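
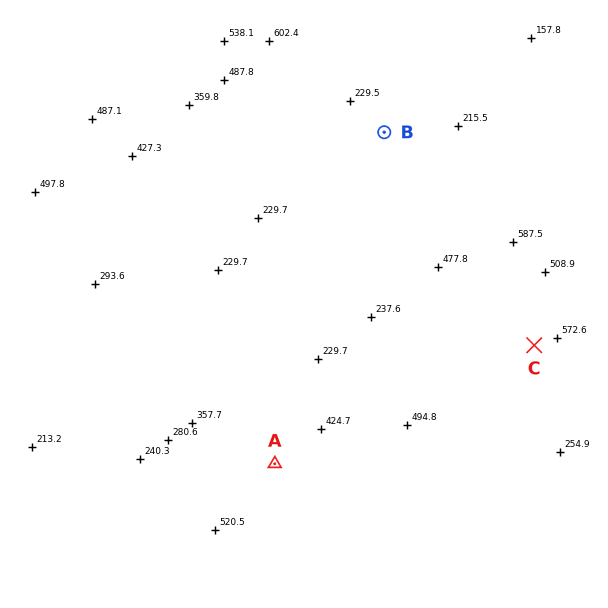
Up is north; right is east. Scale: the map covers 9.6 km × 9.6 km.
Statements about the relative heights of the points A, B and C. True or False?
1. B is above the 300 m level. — False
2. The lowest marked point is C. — False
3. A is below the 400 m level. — True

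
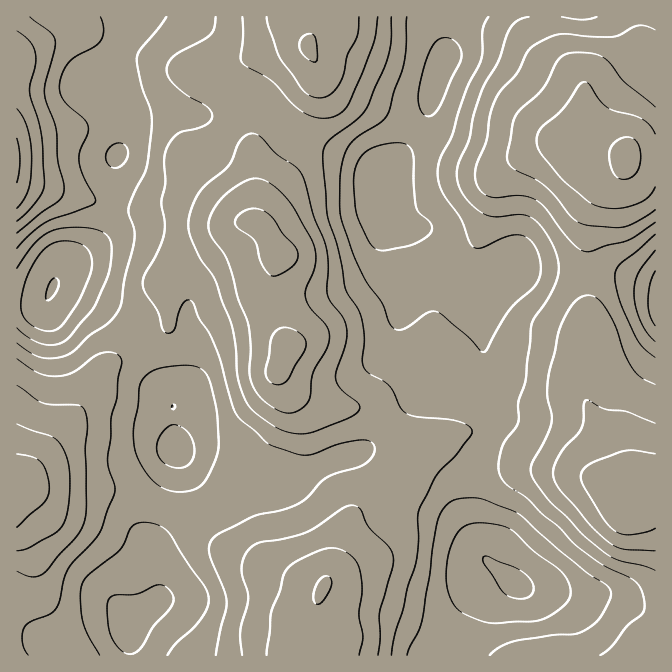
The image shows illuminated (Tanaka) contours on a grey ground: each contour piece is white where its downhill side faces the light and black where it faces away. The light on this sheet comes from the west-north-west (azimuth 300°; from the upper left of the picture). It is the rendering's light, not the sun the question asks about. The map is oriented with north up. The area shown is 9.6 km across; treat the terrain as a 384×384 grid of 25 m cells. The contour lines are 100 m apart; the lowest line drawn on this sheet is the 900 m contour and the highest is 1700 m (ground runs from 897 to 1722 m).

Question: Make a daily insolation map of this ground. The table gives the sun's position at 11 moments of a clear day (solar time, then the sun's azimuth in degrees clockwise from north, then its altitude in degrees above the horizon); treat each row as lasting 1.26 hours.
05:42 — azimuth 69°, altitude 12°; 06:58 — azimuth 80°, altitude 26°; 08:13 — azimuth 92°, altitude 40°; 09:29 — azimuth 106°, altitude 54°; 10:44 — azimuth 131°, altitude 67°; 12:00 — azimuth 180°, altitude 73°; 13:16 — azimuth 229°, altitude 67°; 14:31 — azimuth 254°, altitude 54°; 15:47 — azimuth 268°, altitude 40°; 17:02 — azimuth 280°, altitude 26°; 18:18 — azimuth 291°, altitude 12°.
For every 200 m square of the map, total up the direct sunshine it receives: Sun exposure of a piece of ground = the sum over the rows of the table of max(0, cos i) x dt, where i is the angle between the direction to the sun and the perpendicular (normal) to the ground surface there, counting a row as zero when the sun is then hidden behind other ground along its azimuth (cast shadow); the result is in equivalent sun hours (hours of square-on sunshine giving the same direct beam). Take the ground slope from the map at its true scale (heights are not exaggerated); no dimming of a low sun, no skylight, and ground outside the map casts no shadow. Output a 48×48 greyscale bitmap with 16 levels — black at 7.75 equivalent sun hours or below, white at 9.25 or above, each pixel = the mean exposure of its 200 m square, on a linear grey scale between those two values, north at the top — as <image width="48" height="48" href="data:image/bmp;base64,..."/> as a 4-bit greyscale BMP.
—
<image width="48" height="48" href="data:image/bmp;base64,Qk32BAAAAAAAAHYAAAAoAAAAMAAAADAAAAABAAQAAAAAAIAEAAATCwAAEwsAABAAAAAAAAAAAAAAABEREQAiIiIAMzMzAERERABVVVUAZmZmAHd3dwCIiIgAmZmZAKqqqgC7u7sAzMzMAN3d3QDu7u4A////AHiqqGaYeJiIiIiqqpl1WJmIqXVVZniIqZmqqGeZh3eHeJiquql1aJmHmGVEaIiImqmamHiKl2ZnZ5mquqhneJmHd2VEaIiIiqmZiImJiHZnd4maqph4h4iHd3ZmeJmImaqYeJiIiZh3iImZqpiJh4h2VDV4iJmImaqXiJiJeZh3iZmYqpeJh3dUREeZmIiHiImHeImZh4eIiamIiYeZh2ZERWiYdnUzV3mGaImZd4iZiZh2VniZmFZEVniGZVMSNXiGZ4mZd5mZiJmHZniZmGZEZoh3dUIkRoiYd4mYeaqph3iIiJqqqHdVVndnZDRXiKmYd4mYiqqqmYiIiaq7qIh1Z2ZmRFaKqqqYd4mZqpmqqqqZiKqrqYiHd3d2VniaqqqXZ4mYiHiaqqqqmImqqZiZmIh2eImqqqqXZ4iHZnd5qqqqqHeJqpiaqpmIiJqZqpmGZ4h2U1Z5qqqqqqmImqmauql2eImqqYh2eIiHVXiJmqmIiKqpqqqqu6mGaImqmXZ4mYiGRomJmYZWd3iaqpmqu6qWaJmYiHeJqYiFVomIhlVoiIiaqZmqqqqYiZqZmImZqYiFRYmHZVeZmqqpmZmaqqmZmaqpiJmImpiGVpmGVWiZiIiYmqqqqqiImaqZiYZ4iZiIVol1RHmYeIZWeru6qqiHiaqqmkNWaKmYdmiGRHqoeIh2erqqqqiHiaqplwESNpmqmHeHVXqod3iIequpqqiIiaqXYwAAFHmqqoiYZnmph3eIiZqZqqmIiKqGMAAhFGiqqoiYZ4mYdmZ4mZmZqpiYeKp0ACNEJGiqqomXaJqYZVV4iKqpqYeIeJlSEVZWRWeJqomHeKqYdUV4iKqqqoZmeJhURGZVZGd4qomHeaqYhmZ3d6uqqqdVaJh2ZVdlNVZXqpmHiaqYdWZ3aKq6qoh2aaqYdUV2UlZniZmIiaqoUzRmZ5mqp3mXeamYZDNVVDR3iJiImqqnMiR3aJialmiHeJl2VBASNFRYiIh4mrqEACWHaYiJl1d2Z4hkMgACNVZpmId4qqlzEjaFWZmYh1V2Z3ZlMCI1eIdZmYdmiZdUVEeEWZmHZlVmZ4h4ZEV4iIY4mZhmeId2ZUd0WJh2Z2ZmaJmYh1Vmd3QXeal1Z4iHdkZkWIh3ipd3eJqqmENFd3MWeaqYeIiHd1Z2WId2eamIiaqqqENGiIVGWKqqmZiJmHZ2V4dlV5mYmruqpzNImYiHaKqZmpmqqHZ3dmdlVoiJqqqqljNYiZqoeaqZmZqql1VomFNmZ4iImqqXZDNGZ4qpiaqqqpmYd2Z4mVM1VoiIiamGVFNFVnmZmqqqqYl2eIeIiHQVRXiIiamHZoVWd2iZmZqqqIh3iHd3iJUURHiIiamImZZWiHmYmaqqqIh4mXd3eJYhM2iYiJh5qpdnd5qZiaqqqZh5qYiHd4hSVGiYiHZ5q4d4iKqpiJiImZiKqZh3Z5l2d2eYdkR5qmZ6qZqYiZmIiZiaqph2V5mZiHeHUzR4iFV6qXiYiaqYiImqqph1V5qqmHZ3U0Z4hw=="/>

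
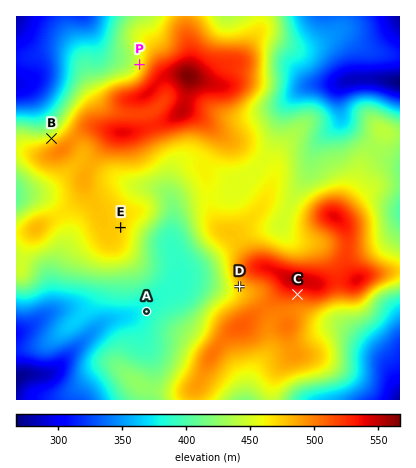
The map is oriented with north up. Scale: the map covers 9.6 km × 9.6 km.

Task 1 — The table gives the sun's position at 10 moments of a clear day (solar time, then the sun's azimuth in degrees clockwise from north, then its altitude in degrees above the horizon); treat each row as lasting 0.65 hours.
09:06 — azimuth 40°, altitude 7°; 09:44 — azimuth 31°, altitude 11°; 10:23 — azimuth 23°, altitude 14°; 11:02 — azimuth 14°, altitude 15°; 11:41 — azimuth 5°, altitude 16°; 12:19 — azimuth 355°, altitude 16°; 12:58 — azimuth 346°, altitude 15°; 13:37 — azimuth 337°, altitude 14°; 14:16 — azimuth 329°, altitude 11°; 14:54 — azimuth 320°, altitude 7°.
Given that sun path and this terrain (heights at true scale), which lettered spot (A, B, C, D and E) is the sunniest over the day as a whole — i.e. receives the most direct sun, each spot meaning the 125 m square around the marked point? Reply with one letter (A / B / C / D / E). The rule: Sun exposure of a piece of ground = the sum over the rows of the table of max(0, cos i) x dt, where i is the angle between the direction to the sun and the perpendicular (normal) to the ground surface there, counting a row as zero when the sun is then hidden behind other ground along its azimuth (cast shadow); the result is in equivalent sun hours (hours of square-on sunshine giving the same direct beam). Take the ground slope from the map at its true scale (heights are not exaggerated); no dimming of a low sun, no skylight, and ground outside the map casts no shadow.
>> B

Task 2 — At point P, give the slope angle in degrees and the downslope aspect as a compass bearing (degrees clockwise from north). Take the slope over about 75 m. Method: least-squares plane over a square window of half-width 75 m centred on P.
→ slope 8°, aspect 289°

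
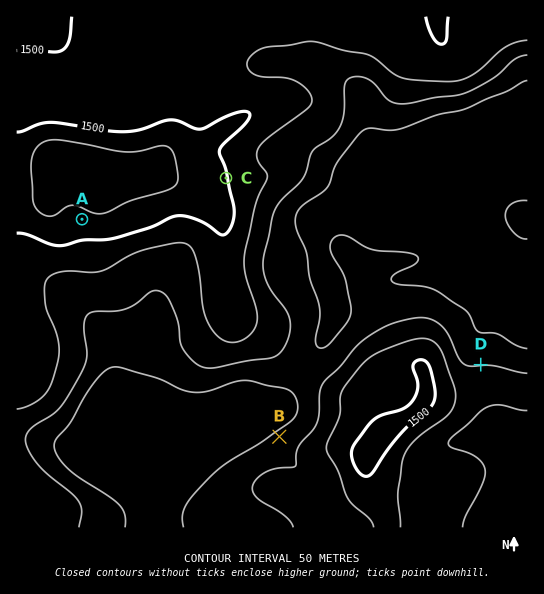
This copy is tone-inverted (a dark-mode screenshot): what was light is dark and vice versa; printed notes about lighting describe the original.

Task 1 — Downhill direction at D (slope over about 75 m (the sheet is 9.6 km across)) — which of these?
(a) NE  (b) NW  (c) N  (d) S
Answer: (c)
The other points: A S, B NW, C E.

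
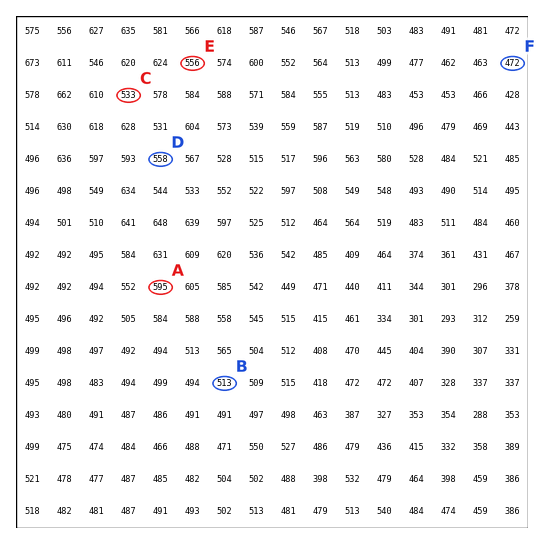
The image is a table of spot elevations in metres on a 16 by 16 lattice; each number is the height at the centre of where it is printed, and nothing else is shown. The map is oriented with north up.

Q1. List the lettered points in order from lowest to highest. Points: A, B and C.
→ B C A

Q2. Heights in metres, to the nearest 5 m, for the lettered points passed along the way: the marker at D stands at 560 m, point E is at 555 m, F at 470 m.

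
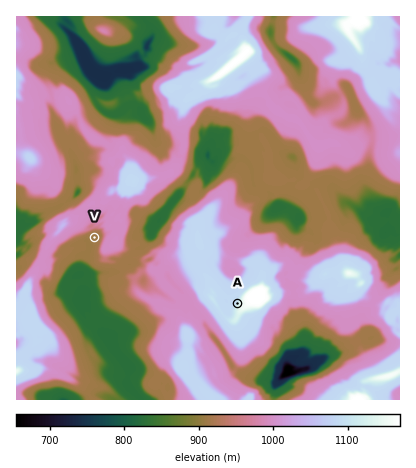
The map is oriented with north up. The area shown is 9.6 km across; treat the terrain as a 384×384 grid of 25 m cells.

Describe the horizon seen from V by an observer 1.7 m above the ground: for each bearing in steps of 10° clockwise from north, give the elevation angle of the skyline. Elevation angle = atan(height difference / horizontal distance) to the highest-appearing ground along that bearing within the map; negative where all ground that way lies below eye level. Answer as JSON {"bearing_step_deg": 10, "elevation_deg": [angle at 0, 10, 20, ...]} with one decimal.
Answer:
{"bearing_step_deg": 10, "elevation_deg": [11.0, 11.1, 10.4, 11.5, 12.3, 12.6, 13.0, 12.5, 13.5, 14.8, 15.7, 16.0, 15.9, 15.4, 14.3, 11.9, 5.7, 0.8, 0.1, 1.5, 3.2, 3.8, 4.1, 4.5, 3.7, 4.0, 4.9, 6.6, 7.9, 9.7, 11.3, 11.9, 11.8, 11.4, 11.2, 11.0]}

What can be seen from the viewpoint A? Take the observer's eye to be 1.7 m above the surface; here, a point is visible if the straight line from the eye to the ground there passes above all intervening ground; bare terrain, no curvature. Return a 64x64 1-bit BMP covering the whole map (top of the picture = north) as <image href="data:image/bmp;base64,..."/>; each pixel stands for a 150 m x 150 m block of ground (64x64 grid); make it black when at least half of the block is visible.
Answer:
<image width="64" height="64" href="data:image/bmp;base64,Qk0+AgAAAAAAAD4AAAAoAAAAQAAAAEAAAAABAAEAAAAAAAACAAATCwAAEwsAAAIAAAAAAAAA////AAAAAACAAAAAAAAAAIAAAAAAAAAAwAAABAAAAADYgAAOAAAAAP/AAA4AAAAA/8AAHgAAAAD/wAAcAAAAAPvAABwAAAAAP8AADAAAAAAfgAAMAAAAAB+AAAwAAAAAPwAADAAAAAAeAAAAAAAAADwAAAAAAAAAOAAAADAAAAA4AAAAeAAAAHAAAAB8AAAAcAAAAPgAAAAwAAAC/AAAACAAAAP0AAAAAAAAA8IAAAAAAAAHwgAAAAAAAAfDAAAAAAAAD8EAAAAAAAAPwAAAAAYAAA/AAAAABwAAD+AAAAADgAAP8AAAAAHgAAeYAAAAAOAAB4wAAAAAcAABnAAAAAAgAACcAAAAAAAAAFAAAAAAAAAAMAAAAB4AcAA4AAAAPgA4ADAAAAD/ABwAAAAAAP8ADAAAAAAAfgAAAAAAAAA+AAAAAAAAADwAAAAAAAAAHAAAAAAAAAAYAAAAAwAAAHgAAAAHAAAA8AAAAA8PgADgAAAAD5/gAMAAAAAPv+AAgAAAEB//gAAAAAAa//8AAIAAAD///gAAgAAAd//8AAAAAADz//AAAIAAABP/8BgAgAAAAHHwPACAAAAAPfA/AAAAAAAfgD+AAAAAAAcAf8AAAAAAA4BjwAAAAAAAAeOAAAAAAAAD/4AAAAAAAAf/AAAAAAAAB/8AAAAAAAAGfuAAAAAAAAAAAA=="/>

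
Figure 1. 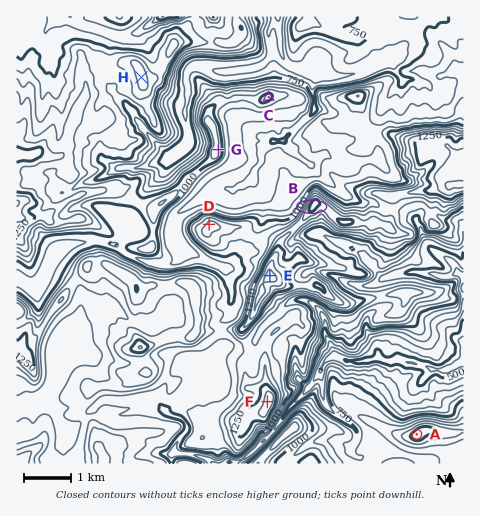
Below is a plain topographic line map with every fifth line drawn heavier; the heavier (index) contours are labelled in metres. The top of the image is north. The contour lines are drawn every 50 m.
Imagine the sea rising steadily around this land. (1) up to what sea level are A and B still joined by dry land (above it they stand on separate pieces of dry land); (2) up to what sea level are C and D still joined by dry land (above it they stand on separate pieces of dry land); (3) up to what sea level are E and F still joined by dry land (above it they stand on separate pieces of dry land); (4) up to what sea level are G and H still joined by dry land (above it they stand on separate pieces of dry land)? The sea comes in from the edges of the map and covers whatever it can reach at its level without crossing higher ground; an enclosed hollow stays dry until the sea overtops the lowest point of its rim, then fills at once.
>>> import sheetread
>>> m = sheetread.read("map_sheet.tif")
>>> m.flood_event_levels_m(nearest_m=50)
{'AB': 800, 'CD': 950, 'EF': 1100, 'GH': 1000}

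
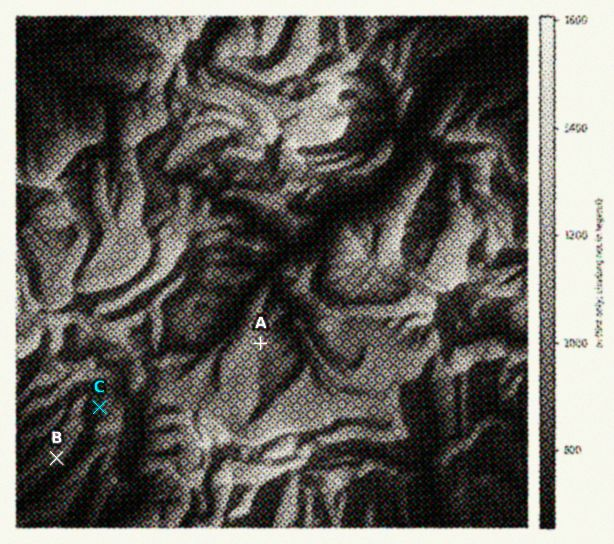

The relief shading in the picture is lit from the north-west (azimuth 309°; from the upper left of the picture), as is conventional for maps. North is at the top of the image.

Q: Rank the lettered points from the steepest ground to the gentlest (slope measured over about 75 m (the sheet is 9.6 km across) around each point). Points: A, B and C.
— C B A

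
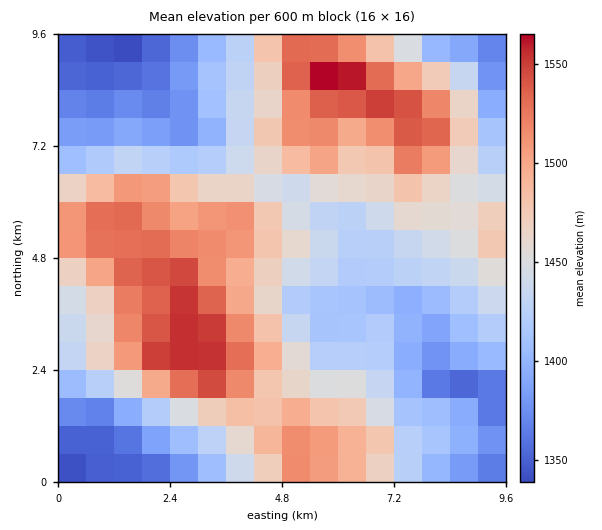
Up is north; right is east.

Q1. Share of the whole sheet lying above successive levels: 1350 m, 97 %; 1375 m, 89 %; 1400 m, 79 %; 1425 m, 64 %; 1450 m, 49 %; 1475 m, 36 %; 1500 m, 25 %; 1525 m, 14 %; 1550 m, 4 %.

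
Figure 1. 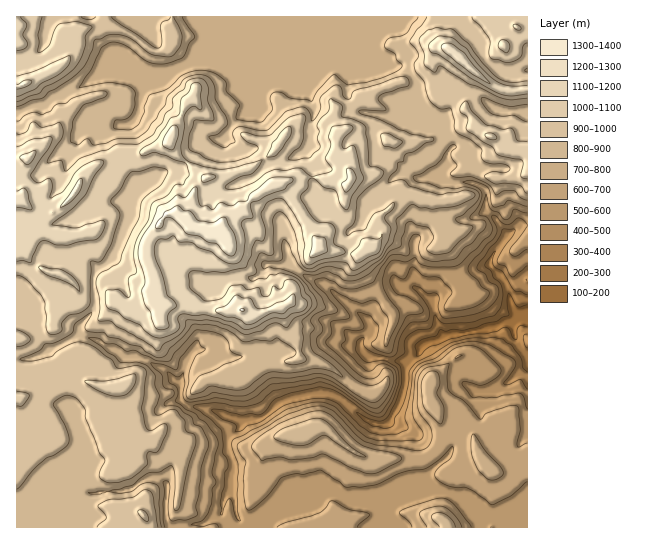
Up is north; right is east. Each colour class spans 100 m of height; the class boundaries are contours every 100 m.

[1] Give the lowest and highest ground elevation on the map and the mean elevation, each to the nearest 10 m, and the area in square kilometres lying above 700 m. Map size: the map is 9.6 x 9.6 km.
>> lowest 130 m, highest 1380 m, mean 840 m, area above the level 68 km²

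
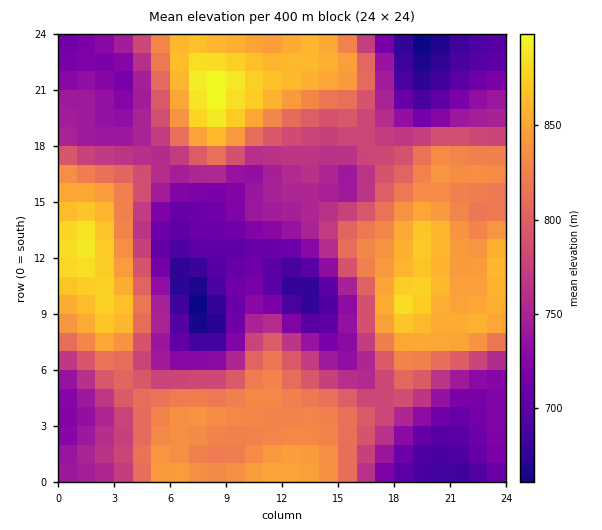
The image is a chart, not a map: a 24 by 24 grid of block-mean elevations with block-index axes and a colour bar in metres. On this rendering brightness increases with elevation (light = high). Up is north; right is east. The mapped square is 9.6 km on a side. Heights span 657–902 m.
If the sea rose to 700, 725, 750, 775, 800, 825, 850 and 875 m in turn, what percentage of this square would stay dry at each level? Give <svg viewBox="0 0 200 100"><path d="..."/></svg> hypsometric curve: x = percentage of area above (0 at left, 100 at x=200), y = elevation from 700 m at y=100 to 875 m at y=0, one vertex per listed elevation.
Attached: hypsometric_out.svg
<svg viewBox="0 0 200 100"><path d="M182 100l-25-14-25-15-23-14-20-14-23-14-35-15-22-14"/></svg>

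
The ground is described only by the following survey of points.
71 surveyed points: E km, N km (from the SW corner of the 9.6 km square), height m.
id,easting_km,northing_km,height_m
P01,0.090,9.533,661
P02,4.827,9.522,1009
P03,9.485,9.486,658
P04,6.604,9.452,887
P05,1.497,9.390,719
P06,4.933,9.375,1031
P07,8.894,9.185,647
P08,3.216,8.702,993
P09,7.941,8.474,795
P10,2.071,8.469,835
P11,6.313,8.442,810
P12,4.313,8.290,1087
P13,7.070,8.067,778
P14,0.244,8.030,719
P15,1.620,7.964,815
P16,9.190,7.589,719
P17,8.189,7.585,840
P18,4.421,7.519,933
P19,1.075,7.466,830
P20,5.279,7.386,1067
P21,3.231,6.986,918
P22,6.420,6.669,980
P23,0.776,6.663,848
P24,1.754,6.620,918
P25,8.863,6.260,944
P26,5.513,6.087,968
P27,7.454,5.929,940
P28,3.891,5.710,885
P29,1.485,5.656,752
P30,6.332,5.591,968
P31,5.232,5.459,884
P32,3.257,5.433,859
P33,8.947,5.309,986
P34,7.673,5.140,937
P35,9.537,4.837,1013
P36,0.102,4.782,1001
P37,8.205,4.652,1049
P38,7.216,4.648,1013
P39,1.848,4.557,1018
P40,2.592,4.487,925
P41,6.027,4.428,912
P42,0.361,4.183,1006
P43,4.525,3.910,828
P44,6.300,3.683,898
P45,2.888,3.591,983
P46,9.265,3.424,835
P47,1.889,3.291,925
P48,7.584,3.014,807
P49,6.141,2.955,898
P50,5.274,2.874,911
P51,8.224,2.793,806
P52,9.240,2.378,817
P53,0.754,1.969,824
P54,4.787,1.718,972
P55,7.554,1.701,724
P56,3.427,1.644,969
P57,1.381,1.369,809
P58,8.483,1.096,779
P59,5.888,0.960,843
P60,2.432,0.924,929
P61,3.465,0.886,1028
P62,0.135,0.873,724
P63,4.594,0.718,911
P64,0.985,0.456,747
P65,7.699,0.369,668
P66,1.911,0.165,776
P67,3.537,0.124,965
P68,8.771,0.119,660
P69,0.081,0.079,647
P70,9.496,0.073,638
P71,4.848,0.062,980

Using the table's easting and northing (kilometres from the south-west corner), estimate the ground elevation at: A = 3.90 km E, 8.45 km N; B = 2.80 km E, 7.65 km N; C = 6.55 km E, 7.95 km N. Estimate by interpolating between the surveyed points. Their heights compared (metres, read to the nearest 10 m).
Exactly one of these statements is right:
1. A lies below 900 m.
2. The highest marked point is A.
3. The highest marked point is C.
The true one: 2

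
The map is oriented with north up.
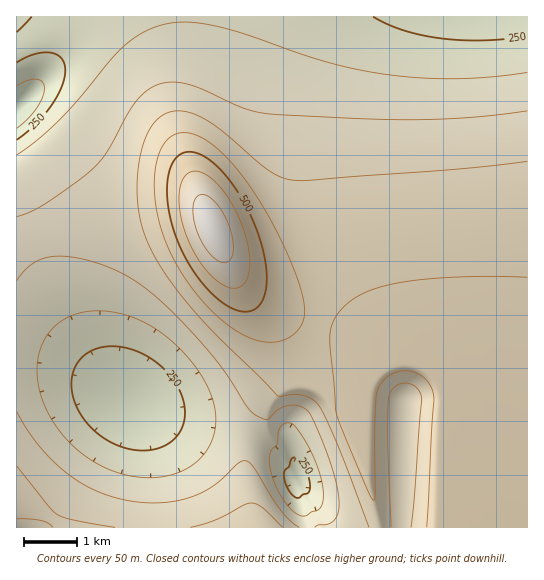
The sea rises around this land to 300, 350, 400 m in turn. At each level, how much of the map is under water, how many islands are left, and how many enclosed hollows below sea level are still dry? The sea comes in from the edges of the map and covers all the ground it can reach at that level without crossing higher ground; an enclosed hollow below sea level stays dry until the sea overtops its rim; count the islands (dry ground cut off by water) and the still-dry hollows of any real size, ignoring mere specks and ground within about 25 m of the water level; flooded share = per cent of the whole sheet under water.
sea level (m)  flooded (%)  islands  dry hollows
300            10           0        2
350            40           0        0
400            60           0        0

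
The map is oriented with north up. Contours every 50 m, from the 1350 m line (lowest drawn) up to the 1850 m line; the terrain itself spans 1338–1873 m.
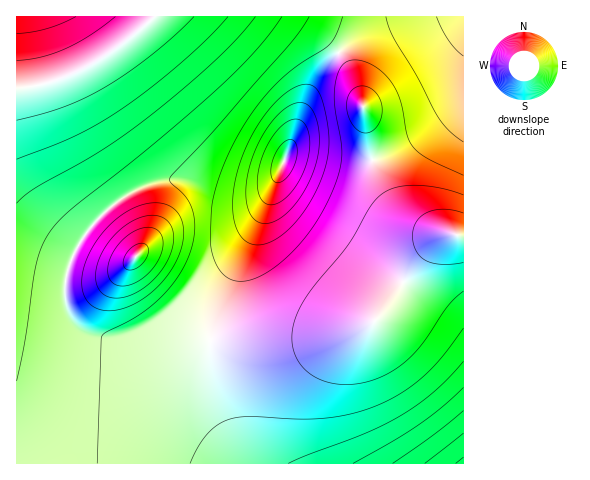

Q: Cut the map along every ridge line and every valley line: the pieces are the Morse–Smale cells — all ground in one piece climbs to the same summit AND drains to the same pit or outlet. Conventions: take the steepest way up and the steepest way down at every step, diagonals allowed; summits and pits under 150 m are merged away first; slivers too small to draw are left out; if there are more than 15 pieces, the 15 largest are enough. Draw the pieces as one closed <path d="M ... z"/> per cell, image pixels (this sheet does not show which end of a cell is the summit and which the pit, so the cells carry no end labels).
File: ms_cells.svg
<path d="M463 16l-309 0-25 23-32 23-36 17-27 8 10 39 13 34 21 36 20 23 12-12 20-14 32-13 19-1 43 13 31 1 12-4 10-11-22 52-35 68-7 22-2 21 59 2 58-5 23-5 19-8 15-16 36-51 17-17 15-7 11 2z"/><path d="M153 16l-137 1 0 446 447 1 1-227-3-2-8-1-15 7-22 23-36 51-13 13-25 8-35 4-37 3-59-1-1 2 0 23-1-11-8-9-27-4-75-5-12-5-14-12-8-21 1-24 12-31 20-27-20-22-21-36-13-34-10-39 27-8 36-17 37-27 19-16z"/><path d="M181 179l-19 1-18 6-24 13-21 19 37 38-16 21-8 23 1 20 3 9 6 5 88 8 3-22 7-22 35-68 20-45-1-3-7 7-12 4-24 0z"/><path d="M98 219l-20 26-12 31-1 24 8 21 14 12 12 5 75 5 27 4 8 9 1 11 0-25-85-6-6-3-7-20 1-19 7-17 16-21z"/>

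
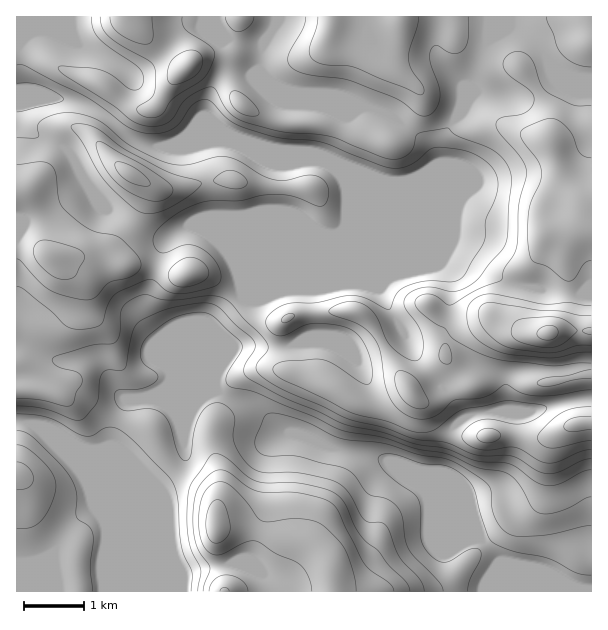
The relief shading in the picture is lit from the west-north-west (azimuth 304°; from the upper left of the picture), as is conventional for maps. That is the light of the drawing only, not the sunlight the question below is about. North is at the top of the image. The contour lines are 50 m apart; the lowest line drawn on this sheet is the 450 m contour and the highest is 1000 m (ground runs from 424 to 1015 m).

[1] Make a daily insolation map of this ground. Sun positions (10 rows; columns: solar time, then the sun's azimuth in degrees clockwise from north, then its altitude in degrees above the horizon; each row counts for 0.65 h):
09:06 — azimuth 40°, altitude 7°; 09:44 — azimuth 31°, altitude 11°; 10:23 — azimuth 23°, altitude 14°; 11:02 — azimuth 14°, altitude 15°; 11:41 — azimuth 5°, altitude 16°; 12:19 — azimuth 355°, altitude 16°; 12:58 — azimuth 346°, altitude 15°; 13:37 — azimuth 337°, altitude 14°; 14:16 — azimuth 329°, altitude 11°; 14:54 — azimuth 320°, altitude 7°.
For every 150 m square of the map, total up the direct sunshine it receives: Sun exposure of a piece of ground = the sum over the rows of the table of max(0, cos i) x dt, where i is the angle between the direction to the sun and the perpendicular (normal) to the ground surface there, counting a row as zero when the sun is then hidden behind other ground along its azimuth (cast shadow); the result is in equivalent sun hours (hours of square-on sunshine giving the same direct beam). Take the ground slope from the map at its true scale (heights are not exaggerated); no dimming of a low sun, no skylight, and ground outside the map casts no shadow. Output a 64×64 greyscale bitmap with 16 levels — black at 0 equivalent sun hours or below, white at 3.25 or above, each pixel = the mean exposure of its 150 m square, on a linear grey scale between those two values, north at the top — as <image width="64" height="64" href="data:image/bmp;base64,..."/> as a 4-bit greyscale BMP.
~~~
<image width="64" height="64" href="data:image/bmp;base64,Qk12CAAAAAAAAHYAAAAoAAAAQAAAAEAAAAABAAQAAAAAAAAIAAATCwAAEwsAABAAAAAAAAAAAAAAABEREQAiIiIAMzMzAERERABVVVUAZmZmAHd3dwCIiIgAmZmZAKqqqgC7u7sAzMzMAN3d3QDu7u4A////AHd3dnd3d3ZmZmeJqZh3d2ZmZmd4iIiIh3Zmd3d3d3Zmd3d2Z3d3d2ZmVpvdyod2ZmZmZ5q7u6qphlV3d3d2ZCJ3d3Znd3d3ZmZUV5qXdlVVVmZ4qru7u7qXVGZmZmUyM2Z3d3Znd3dmZlMiNGZlVVVWd4mpmau7qZh1VmUzISRVVWZ3d2Z3d3ZmUyEBJERVVWeImZmJmql2aIdTEREjRWZEVWd3Znd3dmZUMiIjRWZmeImqqpiIh2ZmZ1MiM0RWZkRFZ4h3d3d3ZmVVVVVnd3iIiaqqmHZmZmZmU0REM0RVREVWeId3d3dmZmd3d3eIiIiJmqqYdmZmZmZEVUMyMzNVRVZ4h3d3d2ZneId3d4iIiJmZmpl3ZmVWZUVlVDMzM1VVVWd3d3d3dmeJiIiJmZmaq6mZmYd2VVREVlVURERERVVWZ3d3d3d2aJqZmru7u83cuYiZmHVUQyJFVERERERVVmeHd3d3d2V5vLu83u7u7uyoiIh2RDIhAAEiMiIzRGZ3iYd3d3d2VXrN3N3u7u7ty5h3dTEAAAAAAAEREBEiiJqqd3d3d2VWirzd3MzMy7u6mGQhAAAAAAAAABEAAACqu7h3d3d2VFeIiry7qqqqmZhkIAAAAAAAAAAAAREAALvLh3d2d2VFZ4d4qqiImZiHVCAAAAAAAAAAAAASIhAAy6dmZVVmRFVnd3iIdmZ3dlMQAAAAAAAAAREBEjREIQC6dVQiNERVVnd3d3dlVVVDEAAAAAAAABJXiId4iHYyEHQyEBJERWZ4h3eIdlVEMhAAAAAAABERI1e93cvMuoZUEAAAE0RXiZqXd4iHZlMgAAAAAAEjIQABJFeHZnm83cwAAAE0RXiJmXd3iZh2QgAAAAASRmQhE0MQABNEIRWbzQESRmVWd3d3d3d3h1QgAAAAEkeYZDNYl0EAAAAAABJFZ3eHZWZTM0Z3d3dlMQAAASNGiahkRomHUzMyIiERAACId3d3ZTI0VWd3d2ZCABE0Z4mql2V5qFRGeGQzMzMzMlZniIh0M1eId3d3aHVEVniImqqGZ5u3Q0eHUhAAABJGZ3d3d2VEaIZmZnZnmpqqqqqql2VovKdVZlQQAAAAAAF3ZVRERERmZmZmZmZpqpqqqqhmVGm7l3dlMQAAAAAAAGVEMyIiNFRWZmZmZURVRGZmZmVEaal2d2QhERAAAAAAVVREMiI1VDRVZlVUERIRE1ZUISN5hlVmZDI0VVVURDNWZlVURFZTIiIRMzERJEIREQAAFIhkNFZlREZ4mrupmmZmVVVVZlMhAAAAESR5qWQiEQFIqFIjRmZmZ4rO//7uZlVEMzRVQzEAAAACR4re3Lupms3IUzRXiImbzv///t1VQyIiMzMiMgAAAANnd4zu7////8mJqqvM3u///uy5mFQyESMzIQEiEAAAFHd3d3d3isy4ec7//+///suodlZnQyIjRVQhABIzIRJGd3d3d3d3d3d3rf/+zMy5dUQzRVYzI0VmZUMiNXiHZ4h3d3d3d3d3d3d3eaqZmqhlMzRFVjM0ZmZmZ3d4q7u7qHd3d3d3d3d3d3d3d4iJqphkRVVVVWd3d3eJmYmrzcynd3d3d3d3d3d3d3d3eImqqXVFVVR4mamZmYmYiJq8ynd3d3d3d3d3d3d3d3d4iIiYZVVVRHmqqqqqmYdmaJqWZ3d3d3d3d3d3d3d3d3d3d3dmZmVVd5mZmaqpdkREZmZnd3d3d3ZVd3d3d3d3d2Z3d3d3dmZ2d4iIiIdkMhIkVmZmZmZmU0V3d3d3d3d3d3d2d3d3dkRWd4h2VEMQAAASIiNFZlMjRmd3d3d3d3d4h3d3d3dmRFZ3h2UyERAREQAAAAARESNWZnd3d3d3doiHeIh3ZndmZniHZCEAE1VUMiIRIjNERndmZmd2ZmZ2aId4iYdniJh2eHZSERNpu6h2ZVZ5qqqqqGZmZmZmZmZmZmeIdmeJqph4dkIjat7u26mJq83Mze2mZVMQAkZmZmVEVmdmZ4mqqphlM1nv//7cy7zdt2Zmd2VCAAAAE1ZlQiNERFVoiZq6l2Q1r//+uZm83chmVEMzIQAAERIiIhERIzMzRXiImZl1Q1nv6mRFZmd2VDEQAAAAASNFVVMQAAEjMzNWd3eYdkM1jetRAAJVZVQhAAAAAAFFZ3iYUyMzNEM0Z4iId5hmVWrepBAAACVVQgAAARIjRnh4mYYyNWd2ZWirqpmIqqqr3tlBAAASI0QgAANomZmYd4iHZCElZ4iJq8u7qpmazd3JUhE2ZUMyIRETaamZiHdmZmUzIjRneJq7qqqqmWZnh0IAFJuoUxEBJHq6d2ZmZmZUMhI0VWd4mYd3iZiIZmQgAAFZu6dBAAE3q6d2ZmZlQyERE1Z3d3dmVEZ4d3czIAASWKqYd1IAAlipd3VDIhERERJFeIhmZUQzRnd3dyERJHm8uGVWdTEjV3Z3VDIQABEjRWeJh1REREVnd3dmREV5u7p0MjR5hlRERGZVVDIiNFZnd4h1M0VWZ3d3ZURmeaqZhjEQE3q7l1VVZnd2VEVmZ3dmd2REVmeIh3ZVQ3eJmHZSEAEleb3Kd3d3eIh2Zmd3dmZmVVVmd4iHZmZVd3h3ZTIRI1Z4mqd3ZVZ4mZhmZndmVVVWZmZ3d3dmZ3d3d3dmQzNWd3d3d3VDRXeImHZmZmZVVWZ3dnd3dmZmd3d3d2ZmVmd3d3ZnZVVWZ3d3dmZ3ZmZmZ3d2d3dmZmZn"/>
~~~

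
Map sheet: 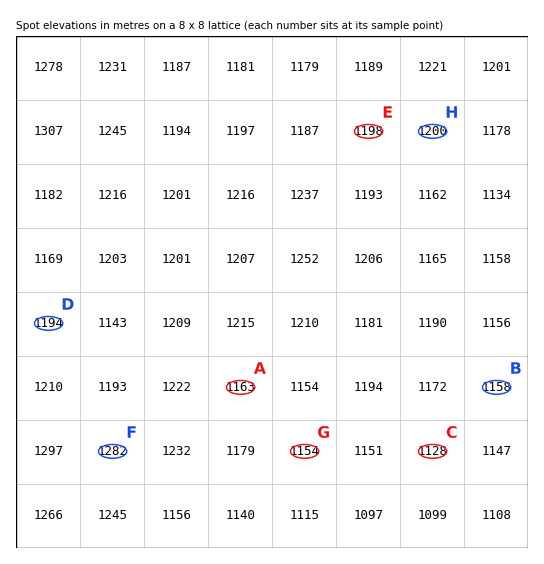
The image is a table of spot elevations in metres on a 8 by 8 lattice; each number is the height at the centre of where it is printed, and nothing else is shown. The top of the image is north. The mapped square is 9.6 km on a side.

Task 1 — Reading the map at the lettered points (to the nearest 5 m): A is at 1165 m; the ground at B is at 1160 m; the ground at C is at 1130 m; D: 1195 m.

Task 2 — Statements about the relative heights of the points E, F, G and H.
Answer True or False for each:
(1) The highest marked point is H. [False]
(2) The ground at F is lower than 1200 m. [False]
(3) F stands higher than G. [True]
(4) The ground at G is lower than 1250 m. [True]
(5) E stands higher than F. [False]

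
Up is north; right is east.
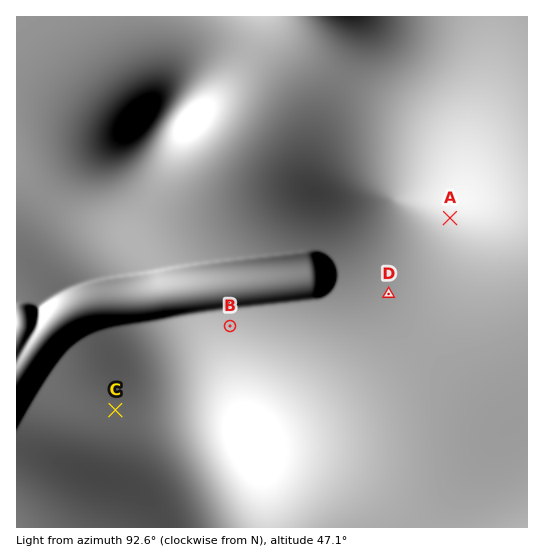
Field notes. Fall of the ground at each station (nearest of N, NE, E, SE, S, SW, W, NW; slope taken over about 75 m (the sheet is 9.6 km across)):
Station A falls SE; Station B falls NE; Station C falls NW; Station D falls S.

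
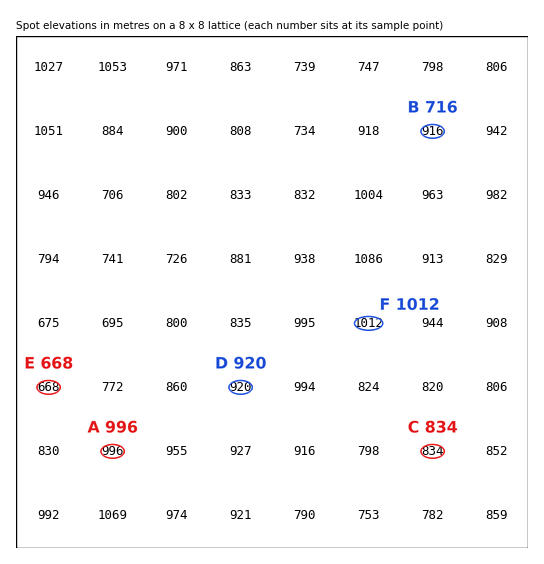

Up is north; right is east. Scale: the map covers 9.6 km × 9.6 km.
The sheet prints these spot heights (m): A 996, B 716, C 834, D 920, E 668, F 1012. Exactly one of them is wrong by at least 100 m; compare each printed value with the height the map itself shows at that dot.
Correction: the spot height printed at B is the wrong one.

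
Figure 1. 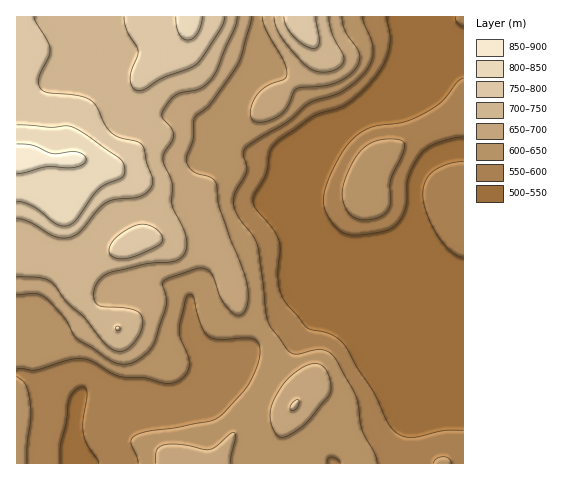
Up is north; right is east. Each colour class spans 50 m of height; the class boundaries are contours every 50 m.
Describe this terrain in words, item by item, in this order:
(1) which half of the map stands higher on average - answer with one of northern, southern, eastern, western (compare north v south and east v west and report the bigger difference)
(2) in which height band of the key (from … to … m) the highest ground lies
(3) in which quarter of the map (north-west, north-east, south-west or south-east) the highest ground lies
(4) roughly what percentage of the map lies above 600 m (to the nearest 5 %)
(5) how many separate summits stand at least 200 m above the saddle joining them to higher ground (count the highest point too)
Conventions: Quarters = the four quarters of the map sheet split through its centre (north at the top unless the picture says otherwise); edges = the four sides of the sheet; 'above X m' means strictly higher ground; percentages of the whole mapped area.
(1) The western half stands higher on average than the eastern half.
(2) Between 850 and 900 m: that is the band holding the highest ground.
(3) The highest ground is in the north-west quarter.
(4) Roughly 55 % of the ground is higher than 600 m.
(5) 1 summit rises at least 200 m above its surroundings.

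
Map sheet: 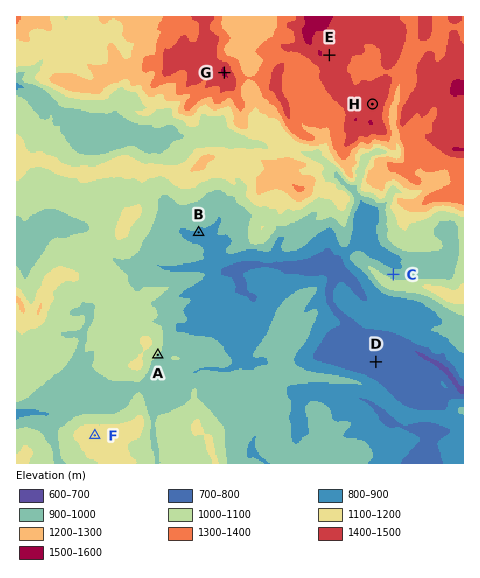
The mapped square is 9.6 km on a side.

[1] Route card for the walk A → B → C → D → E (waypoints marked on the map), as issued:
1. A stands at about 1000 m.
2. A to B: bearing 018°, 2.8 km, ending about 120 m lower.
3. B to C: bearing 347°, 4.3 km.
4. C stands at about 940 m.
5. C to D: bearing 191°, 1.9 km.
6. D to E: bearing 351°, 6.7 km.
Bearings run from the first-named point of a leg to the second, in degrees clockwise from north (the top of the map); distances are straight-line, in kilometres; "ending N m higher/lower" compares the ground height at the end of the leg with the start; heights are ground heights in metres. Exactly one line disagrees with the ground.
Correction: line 3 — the bearing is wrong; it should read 102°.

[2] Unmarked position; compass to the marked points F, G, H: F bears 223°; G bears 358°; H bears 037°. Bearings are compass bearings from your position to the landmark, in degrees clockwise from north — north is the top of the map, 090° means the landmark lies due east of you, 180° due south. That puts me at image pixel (232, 289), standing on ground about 800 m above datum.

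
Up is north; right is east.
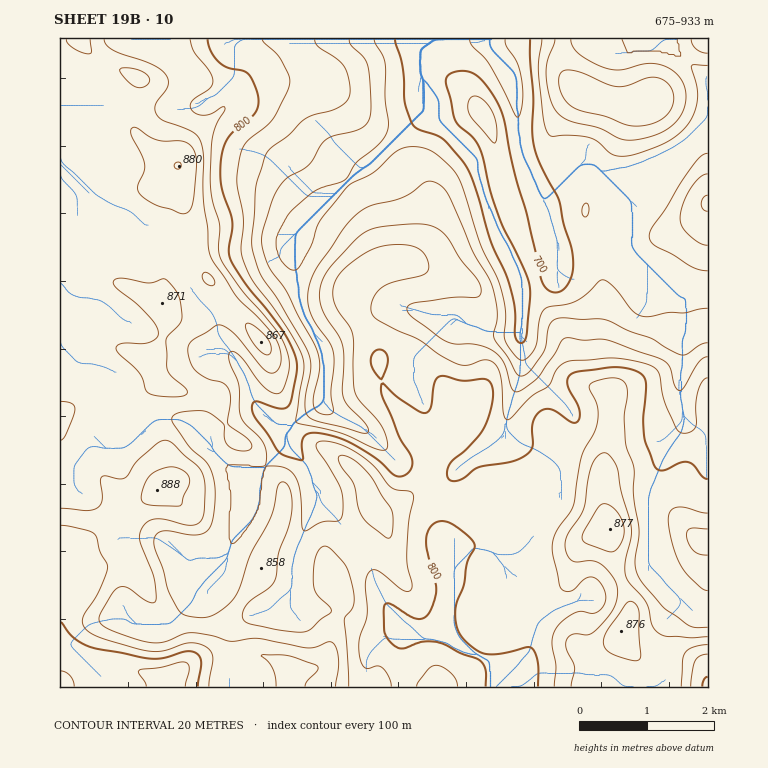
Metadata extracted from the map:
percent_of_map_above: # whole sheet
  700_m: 96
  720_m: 87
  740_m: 79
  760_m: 72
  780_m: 65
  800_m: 56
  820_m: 40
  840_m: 29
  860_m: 10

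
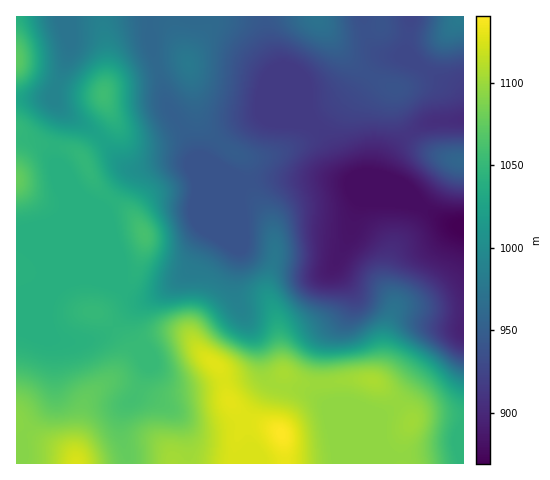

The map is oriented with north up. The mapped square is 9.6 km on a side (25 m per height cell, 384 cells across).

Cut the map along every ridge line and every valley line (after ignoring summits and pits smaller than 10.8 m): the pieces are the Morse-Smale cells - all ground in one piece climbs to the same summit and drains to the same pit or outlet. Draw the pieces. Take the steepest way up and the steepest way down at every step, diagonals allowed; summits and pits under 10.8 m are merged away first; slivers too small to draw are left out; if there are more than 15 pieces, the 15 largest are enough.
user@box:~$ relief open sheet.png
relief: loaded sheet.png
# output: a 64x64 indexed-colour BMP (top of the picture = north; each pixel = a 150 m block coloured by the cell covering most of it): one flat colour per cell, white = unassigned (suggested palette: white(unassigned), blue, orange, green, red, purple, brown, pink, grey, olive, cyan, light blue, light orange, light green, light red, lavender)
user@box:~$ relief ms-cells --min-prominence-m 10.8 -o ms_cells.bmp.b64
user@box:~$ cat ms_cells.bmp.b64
<image width="64" height="64" href="data:image/bmp;base64,Qk12CAAAAAAAAHYAAAAoAAAAQAAAAEAAAAABAAQAAAAAAAAIAAATCwAAEwsAABAAAAAAAAAA////ALR3HwAOf/8ALKAsACgn1gC9Z5QAS1aMAMJ34wB/f38AIr28AM++FwDox64AeLv/AIrfmACWmP8A1bDFADMzMzMzMzMzERERERERERERERERERERERERERERERERMzMzMzMzMzMREREREREREREREREREREREREREREREREzMzMzMzMzMRERERERERERERERERERERERERERERERETMzMzMzMzMxERERERERERERERERERERERERERERERERMzMzMzMzMzEREREREREREREREREREREREREREREREREzMzMzMzMzMRERERERERERERERERERERERERERERERETMzMzMzMzMxERERERERERERERERERERERERERERERERMzMzMzMzMzEREREREREREREREREREREREREREREREREzMzMzMzMzMxERERERERERERERERERERERERERERERETMzMzMzMzMzMRERERERERERERERERERERERERERERERMzMzMzMzMzMxEREREREREREREREREREREREREREREREzMzMzMzMzMzMRERERERERERERERERERERERERERERETMzMzMzMzMzMxERERERERERERERERERERERERERERERMzMzMzMzMzMzMREREREREREREREREREREREREREREREzMzMzMzMzMzMxERERERERERERERERERERERERERERETMzMzMzMzMzMxERERERERERERERERERERERERERERERMzMzMzMzMzMzEREREREREREREREREREREREREREREREzMzMxEzMzMzERERERERERERERERERERERERERERERETMzMRERETMzMRERERERERERERERERERERERERERERERMzMRERERETMREREREREREREREREREREREREREREREREzMxERERERExERERERERERERERERERERERERERERERETMzERERERERMRERERERERERERERERERERERERERERERMzMREREREREREREREREREREREREREREREREREREREREzMzERERERERERERERERERERERERERERERERERERERESIzMRERERERVVVRERERERERERERERERERERERERERERIiIiERERERVVVVUREREREREREREREREREREREREREREiIiIiIRIiJVVVVVURERERERERERERERERERERERERESIiIiIiIiIlVVVVVVERERERERERERERERERERERERERIiIiIiIiIiVVVVVVUREREREREREREREREREREREREREiIiIiIiIiJVVVVVVVERERERERERERERERERERERERESIiIiIiIiJVVVVVVVURERERERERERERERERERERERERIiIiIiIiIlVVVVVVVREREREREREREREREREREREREREiIiIiIiIiVVVVVVVVURERERERERERERERERERERERESIiIiIiIiVVVVVVVVVRERERERERERERERERERERERERIiIiIiIiJVVVVVVVVVUREREREREREREREREREREREYgiIiIiIiIlVVVVVVVVVVERERERERERERERERERERGIiCIiIiIiIiVVVVVVVVVVVRERERERERERERERERERiIiIIiIiIiIiJVVVVVVVVVVVURERERERERERERERERiIiIgiIiIiIiIiVVVVVVVVVVVVERERERERERERERERGIiIiCIiIiIiIiIlVVVVVVVVVVURERERERERERERERGIiIiIIiIiIiIiIiVVVVVVVVVVVRERERERERERERERiIiIiIgiIiIiIiIiIlVVVVVVVWYRERERERERERcREYiIiIiIiCIiIiIiIiIiZmVVVVVmYRERERERERERcRERGIiIiIiIIiIiIiIiIiZmZmZmZkQRERERERERERFxEREYiIiIiIgiIiIiIiIiZmZmZmZkRBERERERERERF3ERERGIiIiIiCIiIiIiIiZmZmZmZmREQREREREREREXEREREYiIiIiIIiIiIiIiZmZmZmZmZEREEREREREREXcRERERGIiIiIgiIiIiIiZmZmZmZmZERERBERERERERdxERERERGIiIiCIiIiIiZmZmZmZmZEREREQREREREXd3ERERERERiIiIIiIiImZmZmZmZmZkREREREQRREREd3cREREREREREREiIiImZmZmZmZmZkREREREREREREd3d3ERERERERERESIiImZmZmZmZmZmREREREREREREd3d3dxERERERERERzMzGZmZmZmZmZmREREREREREREd3d3d3ERERERERERHMzMxmqqqmZmZmZERERERERERER3d3d3dxERERERERGczMy6qqqqZmZmZkRERERERERER3d3d3d3cRERERERmZzLu7qqqqpmZmZmRERERERERERHd3d3d3d3ERERERmZnLu7u6qqqmZmZmREREREREREREd3d3d3d3cREREZmZmbu7u7qqqqZmZmZEREREREREREd3d3d3d3d3EREZmZmZu7u7uqqqpmZmZkRERERERERER3d3d3d3d3cREZmZmZm7u7u7qqqmZmZkRERERERERER3d3d3d3d3cRERmZmZmbu7u7uqqqZmZmRERERERERERHd3d3d3d3cRERGZmZmZu7u7uqqqpmZmZEREREREREREd3d3d3d3dxEREZmZmZm7u7u6qqpmZmZkRERERERERER3d3d3d3d3ERERmZmZmbu7u7qqqmZmZmRERERERERERHd3d3d3d3cRERGZmZmZ"/>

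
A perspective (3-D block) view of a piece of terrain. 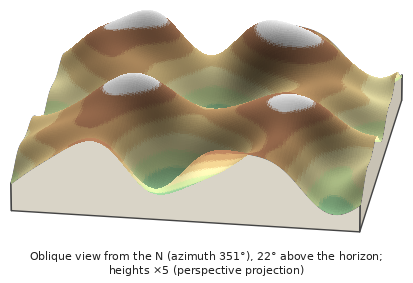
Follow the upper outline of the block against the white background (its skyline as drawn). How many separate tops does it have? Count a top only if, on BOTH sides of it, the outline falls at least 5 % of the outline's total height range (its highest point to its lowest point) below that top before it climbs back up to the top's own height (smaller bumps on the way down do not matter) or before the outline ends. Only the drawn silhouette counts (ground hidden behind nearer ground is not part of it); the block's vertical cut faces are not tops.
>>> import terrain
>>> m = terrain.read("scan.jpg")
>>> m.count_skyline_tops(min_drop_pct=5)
2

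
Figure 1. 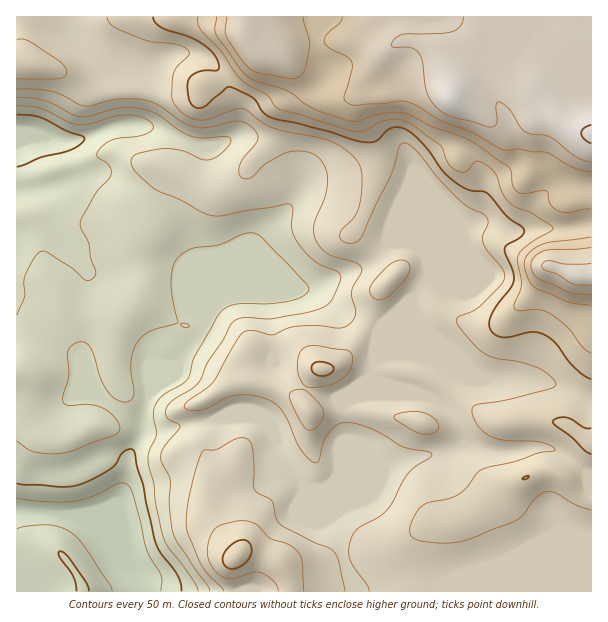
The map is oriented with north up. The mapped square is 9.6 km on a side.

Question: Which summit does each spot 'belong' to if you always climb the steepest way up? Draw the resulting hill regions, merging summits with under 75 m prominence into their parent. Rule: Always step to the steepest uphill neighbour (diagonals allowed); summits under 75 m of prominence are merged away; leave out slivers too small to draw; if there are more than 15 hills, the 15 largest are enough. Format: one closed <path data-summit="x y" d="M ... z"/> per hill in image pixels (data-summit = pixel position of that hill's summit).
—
<path data-summit="591 134" d="M591 16l-518 1 1 18 8 10 27 26-1 16 7 39-38 14-23 0-12-4-26 1 1 455 121-1-4-21-20-18-10-15-12-13-16-8 2-2 24-3 12-6 6-5 7-24 3-23 14-21 12 0 60-12 13-7-6-18-14-16-21-7-11 0-7 7 8-17 4-8 15-12 7 2 23 17 9 3 24 0 12-3 2-10-4-54 27-8 15 0 29 23 38 17-9 51-3 6-14 14-10 5 3 36-8 17 2 10-3 9-5 7-8 4-12 1 6 6 8 23 12 21 6 24 10 21 0 7 238 0 0-190-5-1-26-14-21-6-54 0-48-19-9 0-24-6-23 2 10-12 22-51 8-12 28-27 12-26 17-6 12 1 21 8 16-3 33 0 31-5z"/><path data-summit="237 557" d="M255 418l-37 0-53 12-21 2-14 21-3 23-7 24-6 5-12 6-24 3-2 2 16 8 12 13 10 15 20 18 4 22 216-1 0-7-8-17-8-28-12-21-8-23-16-12-31-54-7-7z"/><path data-summit="591 276" d="M485 223l-12 1-13 7-10 24-28 27-8 12-18 45-12 17 21-1 24 6 9 0 48 19 54 0 21 6 26 14 4 0 1-175-8-1-23 5-33 0-16 3z"/><path data-summit="321 369" d="M312 289l-15 0-27 8 4 54-2 10-12 3-24 0-9-3-23-17-7-2-15 12-10 21 5-3 11 0 18 6 9 6 8 11 6 13 0 5-7 4 33 1 9 4 10 12 28 49 7 5 9 2 14-6 5-7 3-9-2-10 8-17-3-36 10-5 14-14 3-6 9-51-38-17z"/><path data-summit="30 63" d="M72 16l-56 1 1 119 25 0 12 4 23 0 38-14-7-39 1-16-31-32-5-9z"/>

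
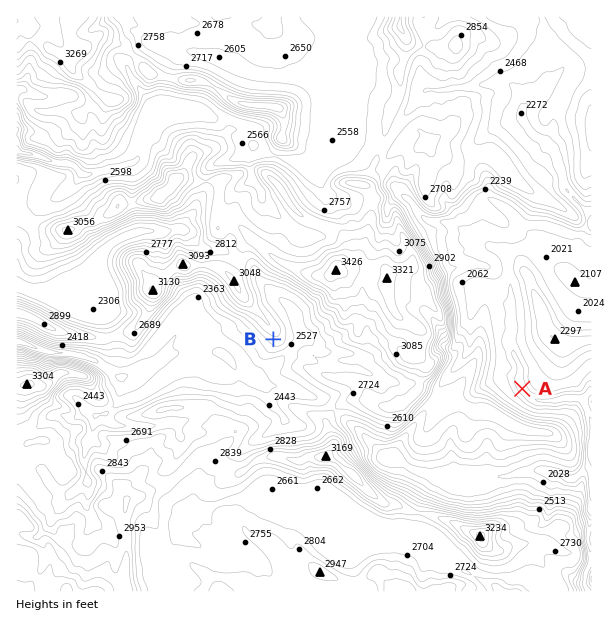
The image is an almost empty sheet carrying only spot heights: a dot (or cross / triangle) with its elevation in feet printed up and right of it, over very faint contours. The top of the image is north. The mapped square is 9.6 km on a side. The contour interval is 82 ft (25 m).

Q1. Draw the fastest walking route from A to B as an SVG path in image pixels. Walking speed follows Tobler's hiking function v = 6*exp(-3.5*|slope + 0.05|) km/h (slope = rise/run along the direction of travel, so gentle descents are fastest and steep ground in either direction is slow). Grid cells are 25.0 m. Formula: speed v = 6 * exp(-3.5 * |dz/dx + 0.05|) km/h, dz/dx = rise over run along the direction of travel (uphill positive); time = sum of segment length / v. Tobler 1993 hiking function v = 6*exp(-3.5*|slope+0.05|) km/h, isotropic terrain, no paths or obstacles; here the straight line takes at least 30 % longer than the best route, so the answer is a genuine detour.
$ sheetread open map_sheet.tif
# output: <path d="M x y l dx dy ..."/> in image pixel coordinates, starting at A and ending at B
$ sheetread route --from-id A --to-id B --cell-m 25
<path d="M522 389l-3 1-1 0-3-1-6 0-6 3-20 0-9 4-42 0-27 14-1 0-29-14-6-6-9-4-6-6-33-17-1 0-3-1-3 0-15-8-5-4-6-3-6 0-3-2-6-6"/>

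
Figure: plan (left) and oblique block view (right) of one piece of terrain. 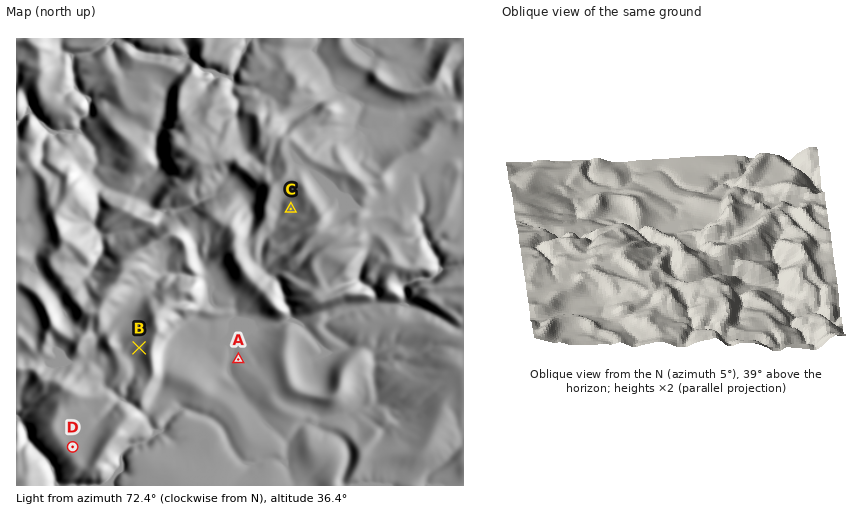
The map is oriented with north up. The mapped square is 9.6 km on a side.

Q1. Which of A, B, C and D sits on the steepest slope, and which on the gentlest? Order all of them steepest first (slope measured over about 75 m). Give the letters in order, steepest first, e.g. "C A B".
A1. B C A D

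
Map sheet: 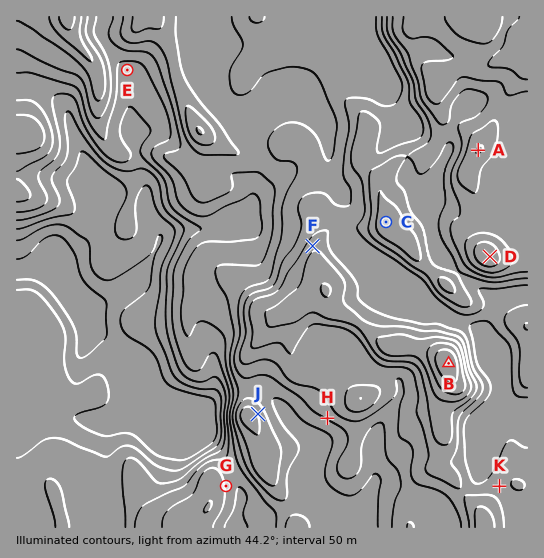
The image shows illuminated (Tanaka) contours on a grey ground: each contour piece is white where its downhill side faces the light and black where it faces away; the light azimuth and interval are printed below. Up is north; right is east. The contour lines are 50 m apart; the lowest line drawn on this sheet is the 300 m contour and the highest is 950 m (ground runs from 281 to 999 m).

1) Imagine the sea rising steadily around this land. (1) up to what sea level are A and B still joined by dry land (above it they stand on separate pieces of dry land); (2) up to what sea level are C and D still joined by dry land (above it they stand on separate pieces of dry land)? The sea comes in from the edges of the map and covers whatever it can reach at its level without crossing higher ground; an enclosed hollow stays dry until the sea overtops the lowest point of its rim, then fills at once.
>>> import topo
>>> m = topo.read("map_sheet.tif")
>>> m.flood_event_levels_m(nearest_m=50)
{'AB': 750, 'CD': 800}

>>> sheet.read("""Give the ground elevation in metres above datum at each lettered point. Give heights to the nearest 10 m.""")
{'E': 530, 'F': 780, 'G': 540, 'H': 660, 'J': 700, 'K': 740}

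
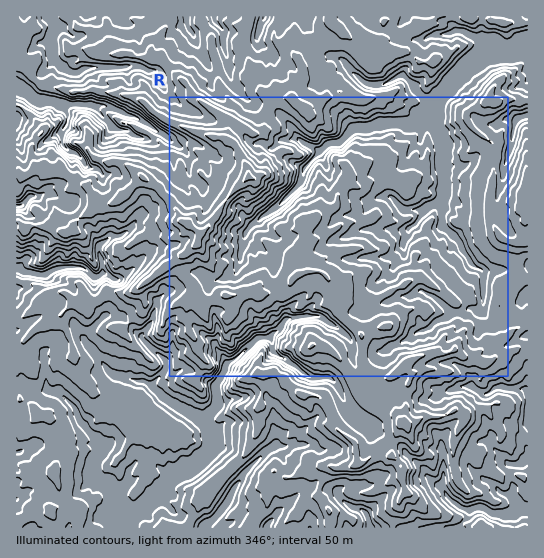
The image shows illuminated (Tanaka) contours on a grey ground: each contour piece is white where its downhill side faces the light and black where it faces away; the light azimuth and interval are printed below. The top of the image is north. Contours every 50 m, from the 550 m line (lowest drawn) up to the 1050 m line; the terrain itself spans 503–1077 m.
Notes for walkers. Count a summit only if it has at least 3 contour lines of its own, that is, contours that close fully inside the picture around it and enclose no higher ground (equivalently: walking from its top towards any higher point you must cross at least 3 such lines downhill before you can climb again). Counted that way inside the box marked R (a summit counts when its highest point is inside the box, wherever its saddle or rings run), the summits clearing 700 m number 1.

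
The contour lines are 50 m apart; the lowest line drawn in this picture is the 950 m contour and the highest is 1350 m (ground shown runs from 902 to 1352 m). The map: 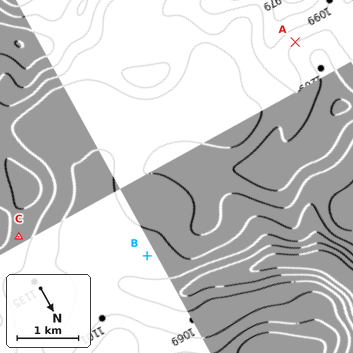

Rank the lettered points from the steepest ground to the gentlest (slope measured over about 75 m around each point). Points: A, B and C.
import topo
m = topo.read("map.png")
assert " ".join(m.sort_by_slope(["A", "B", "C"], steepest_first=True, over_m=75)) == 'A C B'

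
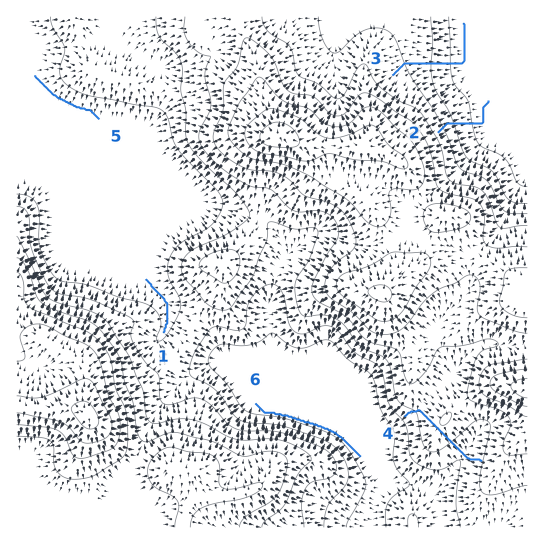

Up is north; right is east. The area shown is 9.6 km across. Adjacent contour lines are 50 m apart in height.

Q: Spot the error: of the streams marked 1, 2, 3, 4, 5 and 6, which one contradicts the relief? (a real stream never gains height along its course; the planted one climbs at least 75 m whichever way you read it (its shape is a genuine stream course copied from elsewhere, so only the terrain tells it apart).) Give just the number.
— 4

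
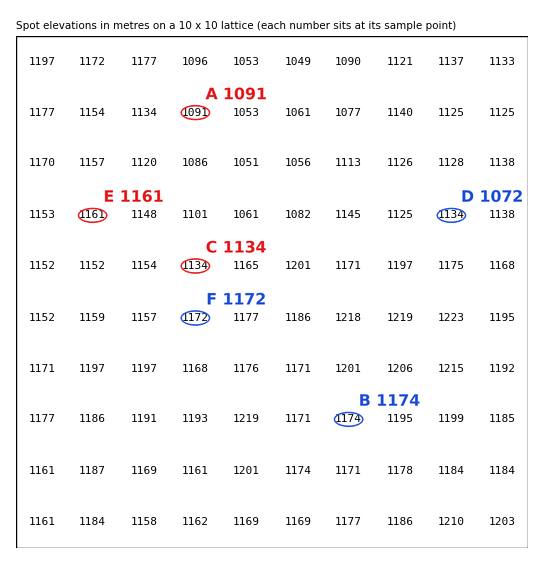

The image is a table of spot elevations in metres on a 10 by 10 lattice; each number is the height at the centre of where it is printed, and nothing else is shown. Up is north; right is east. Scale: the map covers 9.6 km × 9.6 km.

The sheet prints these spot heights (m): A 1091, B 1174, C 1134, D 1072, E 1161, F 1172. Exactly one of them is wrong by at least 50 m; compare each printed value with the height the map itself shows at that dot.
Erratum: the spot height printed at D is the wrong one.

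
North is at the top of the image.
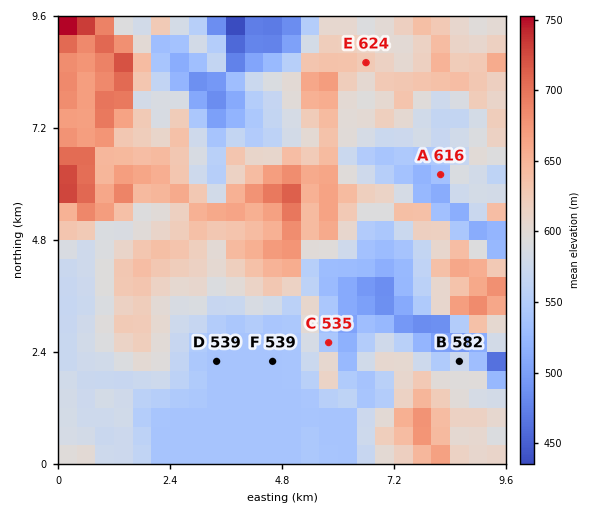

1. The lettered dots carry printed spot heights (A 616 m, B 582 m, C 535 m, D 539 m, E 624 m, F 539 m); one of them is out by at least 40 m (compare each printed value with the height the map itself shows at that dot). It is A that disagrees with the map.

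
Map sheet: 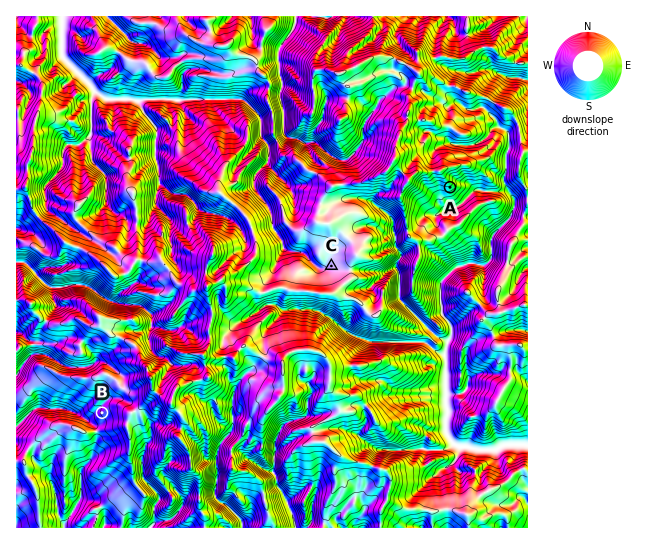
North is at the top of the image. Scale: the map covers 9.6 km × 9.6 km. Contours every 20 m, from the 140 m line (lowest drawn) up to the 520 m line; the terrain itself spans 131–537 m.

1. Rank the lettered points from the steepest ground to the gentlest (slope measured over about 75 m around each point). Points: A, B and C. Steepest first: A B C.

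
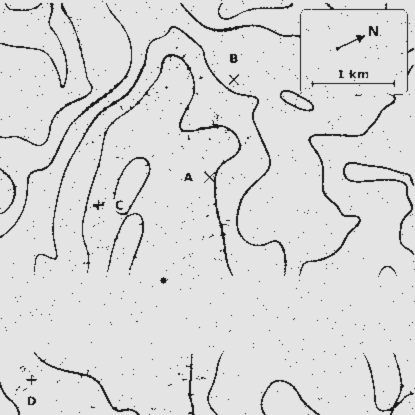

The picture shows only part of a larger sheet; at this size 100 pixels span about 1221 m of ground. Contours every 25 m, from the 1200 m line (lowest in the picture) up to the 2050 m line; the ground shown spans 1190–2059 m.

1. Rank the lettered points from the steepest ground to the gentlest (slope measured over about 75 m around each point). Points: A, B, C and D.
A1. C B A D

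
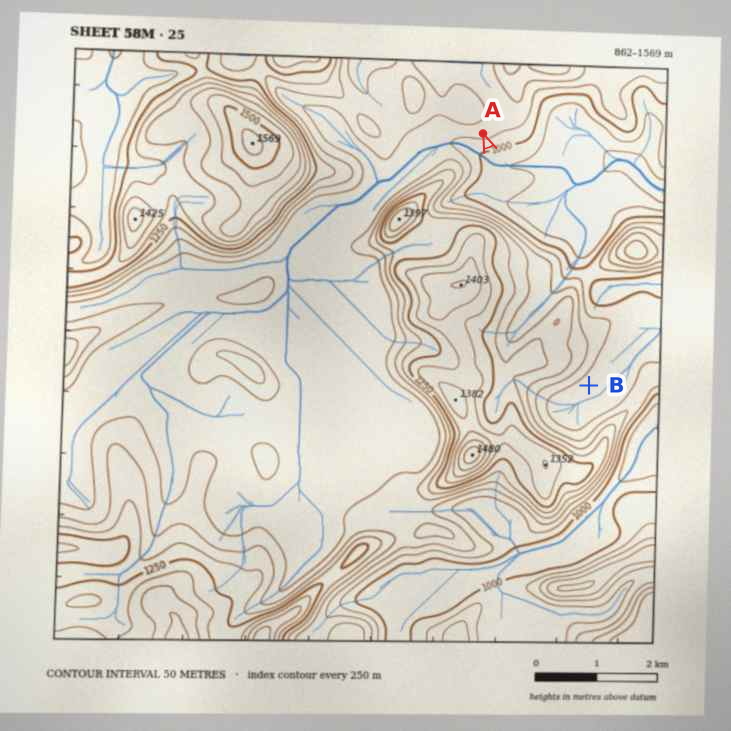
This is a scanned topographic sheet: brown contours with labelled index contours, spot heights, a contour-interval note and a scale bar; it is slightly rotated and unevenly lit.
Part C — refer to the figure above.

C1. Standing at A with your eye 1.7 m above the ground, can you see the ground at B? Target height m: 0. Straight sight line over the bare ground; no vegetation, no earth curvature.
no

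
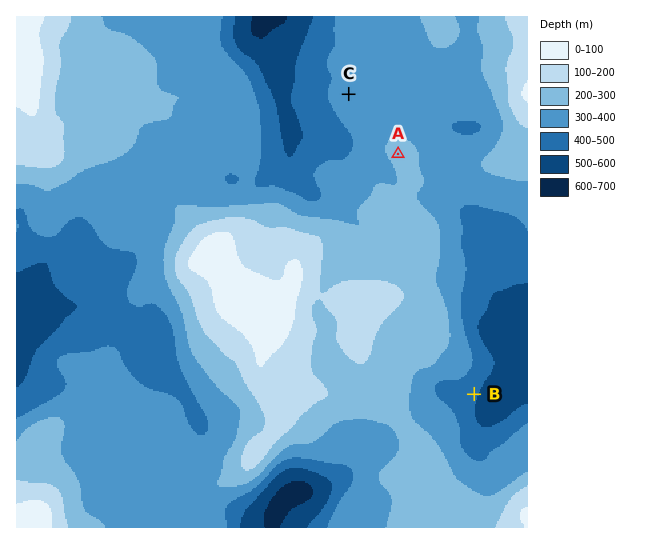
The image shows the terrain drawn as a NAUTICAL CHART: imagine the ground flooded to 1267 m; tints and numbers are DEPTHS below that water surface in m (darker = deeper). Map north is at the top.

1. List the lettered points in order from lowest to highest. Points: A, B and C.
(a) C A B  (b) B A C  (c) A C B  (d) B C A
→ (d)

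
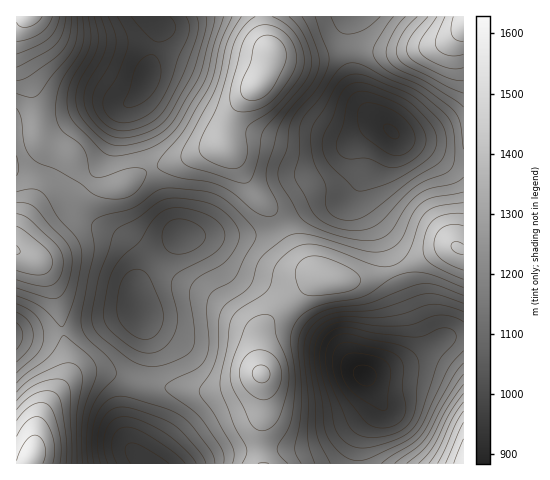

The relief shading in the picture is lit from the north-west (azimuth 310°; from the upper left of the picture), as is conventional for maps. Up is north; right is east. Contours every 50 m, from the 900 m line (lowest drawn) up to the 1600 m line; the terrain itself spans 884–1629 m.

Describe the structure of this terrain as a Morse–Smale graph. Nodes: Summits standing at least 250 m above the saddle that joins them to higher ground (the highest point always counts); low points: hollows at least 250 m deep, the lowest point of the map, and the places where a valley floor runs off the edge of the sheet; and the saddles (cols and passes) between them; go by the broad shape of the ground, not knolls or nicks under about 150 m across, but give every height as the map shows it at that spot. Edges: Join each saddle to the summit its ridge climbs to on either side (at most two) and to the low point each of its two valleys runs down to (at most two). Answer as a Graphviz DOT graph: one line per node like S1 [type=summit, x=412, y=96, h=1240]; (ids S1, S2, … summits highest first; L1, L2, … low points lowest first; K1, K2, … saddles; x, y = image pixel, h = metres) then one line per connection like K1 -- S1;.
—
graph terrain {
  S1 [type=summit, x=32, y=456, h=1629];
  S2 [type=summit, x=29, y=17, h=1624];
  S3 [type=summit, x=463, y=19, h=1598];
  S4 [type=summit, x=463, y=463, h=1598];
  L1 [type=low, x=364, y=375, h=884];
  L2 [type=low, x=392, y=131, h=945];
  L3 [type=low, x=147, y=78, h=978];
  L4 [type=low, x=148, y=463, h=979];
  K1 [type=saddle, x=262, y=449, h=1372];
  K2 [type=saddle, x=396, y=270, h=1354];
  K3 [type=saddle, x=153, y=169, h=1298];
  K4 [type=saddle, x=46, y=180, h=1288];
  K5 [type=saddle, x=283, y=227, h=1285];
  K6 [type=saddle, x=348, y=52, h=1217];
  K7 [type=saddle, x=357, y=463, h=1159];
  K1 -- S1;
  K1 -- L1;
  K1 -- L4;
  K2 -- S1;
  K2 -- L1;
  K2 -- L2;
  K3 -- S2;
  K3 -- L3;
  K3 -- L4;
  K4 -- S1;
  K4 -- S2;
  K4 -- L4;
  K5 -- S1;
  K5 -- S2;
  K5 -- L2;
  K5 -- L4;
  K6 -- S2;
  K6 -- S3;
  K6 -- L2;
  K7 -- S1;
  K7 -- S4;
  K7 -- L1;
}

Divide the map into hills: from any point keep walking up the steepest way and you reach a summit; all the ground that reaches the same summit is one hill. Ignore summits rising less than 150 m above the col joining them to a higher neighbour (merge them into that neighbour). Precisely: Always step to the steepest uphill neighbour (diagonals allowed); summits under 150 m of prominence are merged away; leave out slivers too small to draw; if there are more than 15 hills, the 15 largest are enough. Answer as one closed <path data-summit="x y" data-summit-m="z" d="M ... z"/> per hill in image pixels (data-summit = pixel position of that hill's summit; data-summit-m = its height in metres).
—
<path data-summit="262 374" data-summit-m="1512" d="M367 136l-8 11 0 38-5 9-6 6-36 7-31 20-14 6-15 2-70 0-39 39-6 11-1 10 8 31 0 22-16 51-2 33 7 19 14 13 211-1 0-12 4-19 18-26-10-24-5-6 41-16 14-11 2-6-2-14-34-86-27-44 0-12 2-6 0-35z"/><path data-summit="258 84" data-summit-m="1534" d="M350 16l-200 1 8 7-1 17-11 42-13 18-1 8 35 100 7 16 7 10 71 0 15-2 14-6 31-20 10-3 20-1 12-9 6-14 0-36 12-14 13-4-19-16-13-27-7-42z"/><path data-summit="29 17" data-summit-m="1624" d="M150 16l-134 1 0 155 18 4 16 7 27 31 49 27 8 9 3 8 0 31 6-15 39-38-8-11-7-16-35-100 1-8 13-18 12-48 0-11z"/><path data-summit="32 456" data-summit-m="1629" d="M140 311l-73 20-51 4 1 129 130-1-17-16-4-15 2-33 16-51 0-22z"/><path data-summit="459 248" data-summit-m="1505" d="M384 127l-14 7-9 12 0 35-2 6 0 12 27 44 34 86 2 10-2 10-8 8-13 6 3 1 18-8 25-18 19-3 0-169-13-3-33-19-13-3z"/><path data-summit="17 250" data-summit-m="1503" d="M19 172l-3 1 0 161 22 0 29-3 72-20-3-14 2-33-2-9-6-10-12-10-41-21-27-31z"/><path data-summit="463 19" data-summit-m="1598" d="M463 16l-112 0-5 18 7 49 13 27 32 27 20 7 40 21 6 0z"/><path data-summit="463 463" data-summit-m="1598" d="M463 336l-18 2-36 23-44 15 5 6 10 24-18 26-4 19 0 13 106-1z"/>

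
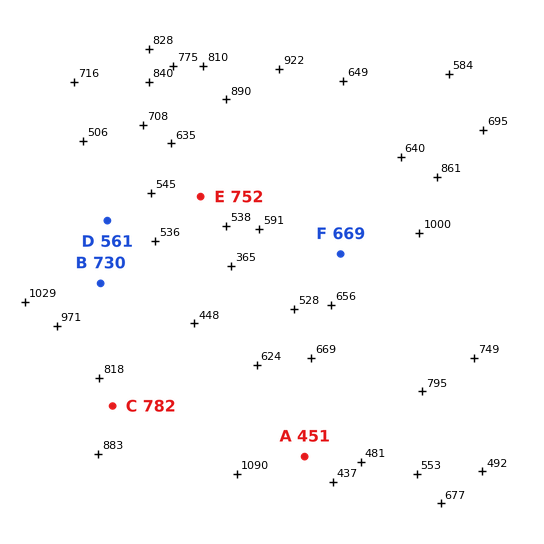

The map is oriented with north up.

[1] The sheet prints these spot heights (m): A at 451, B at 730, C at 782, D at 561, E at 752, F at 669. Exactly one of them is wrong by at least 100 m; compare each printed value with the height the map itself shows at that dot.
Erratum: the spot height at E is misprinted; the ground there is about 602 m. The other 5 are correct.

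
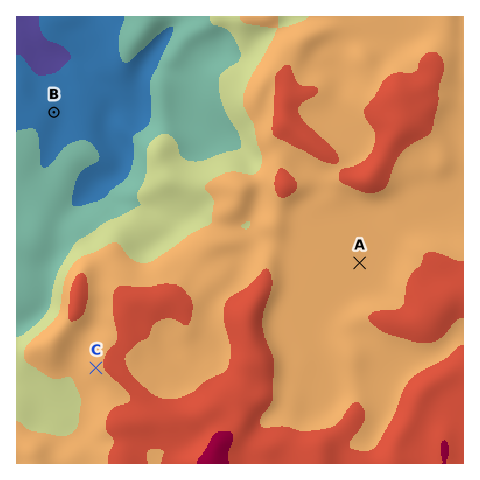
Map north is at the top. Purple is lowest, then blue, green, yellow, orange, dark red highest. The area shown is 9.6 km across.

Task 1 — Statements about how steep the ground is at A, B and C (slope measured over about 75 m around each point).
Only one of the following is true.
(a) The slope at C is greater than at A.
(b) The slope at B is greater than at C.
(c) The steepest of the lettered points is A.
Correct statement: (a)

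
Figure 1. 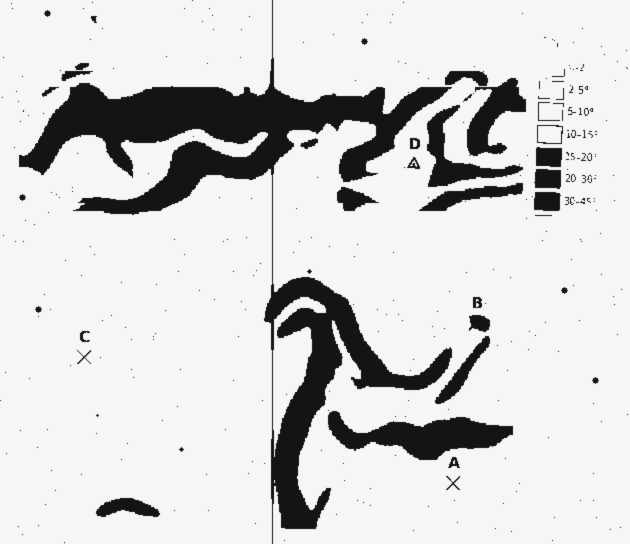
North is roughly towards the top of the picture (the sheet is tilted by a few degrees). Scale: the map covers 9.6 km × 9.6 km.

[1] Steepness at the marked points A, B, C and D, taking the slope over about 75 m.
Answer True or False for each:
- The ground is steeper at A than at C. True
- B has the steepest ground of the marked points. True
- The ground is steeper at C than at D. False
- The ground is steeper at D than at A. True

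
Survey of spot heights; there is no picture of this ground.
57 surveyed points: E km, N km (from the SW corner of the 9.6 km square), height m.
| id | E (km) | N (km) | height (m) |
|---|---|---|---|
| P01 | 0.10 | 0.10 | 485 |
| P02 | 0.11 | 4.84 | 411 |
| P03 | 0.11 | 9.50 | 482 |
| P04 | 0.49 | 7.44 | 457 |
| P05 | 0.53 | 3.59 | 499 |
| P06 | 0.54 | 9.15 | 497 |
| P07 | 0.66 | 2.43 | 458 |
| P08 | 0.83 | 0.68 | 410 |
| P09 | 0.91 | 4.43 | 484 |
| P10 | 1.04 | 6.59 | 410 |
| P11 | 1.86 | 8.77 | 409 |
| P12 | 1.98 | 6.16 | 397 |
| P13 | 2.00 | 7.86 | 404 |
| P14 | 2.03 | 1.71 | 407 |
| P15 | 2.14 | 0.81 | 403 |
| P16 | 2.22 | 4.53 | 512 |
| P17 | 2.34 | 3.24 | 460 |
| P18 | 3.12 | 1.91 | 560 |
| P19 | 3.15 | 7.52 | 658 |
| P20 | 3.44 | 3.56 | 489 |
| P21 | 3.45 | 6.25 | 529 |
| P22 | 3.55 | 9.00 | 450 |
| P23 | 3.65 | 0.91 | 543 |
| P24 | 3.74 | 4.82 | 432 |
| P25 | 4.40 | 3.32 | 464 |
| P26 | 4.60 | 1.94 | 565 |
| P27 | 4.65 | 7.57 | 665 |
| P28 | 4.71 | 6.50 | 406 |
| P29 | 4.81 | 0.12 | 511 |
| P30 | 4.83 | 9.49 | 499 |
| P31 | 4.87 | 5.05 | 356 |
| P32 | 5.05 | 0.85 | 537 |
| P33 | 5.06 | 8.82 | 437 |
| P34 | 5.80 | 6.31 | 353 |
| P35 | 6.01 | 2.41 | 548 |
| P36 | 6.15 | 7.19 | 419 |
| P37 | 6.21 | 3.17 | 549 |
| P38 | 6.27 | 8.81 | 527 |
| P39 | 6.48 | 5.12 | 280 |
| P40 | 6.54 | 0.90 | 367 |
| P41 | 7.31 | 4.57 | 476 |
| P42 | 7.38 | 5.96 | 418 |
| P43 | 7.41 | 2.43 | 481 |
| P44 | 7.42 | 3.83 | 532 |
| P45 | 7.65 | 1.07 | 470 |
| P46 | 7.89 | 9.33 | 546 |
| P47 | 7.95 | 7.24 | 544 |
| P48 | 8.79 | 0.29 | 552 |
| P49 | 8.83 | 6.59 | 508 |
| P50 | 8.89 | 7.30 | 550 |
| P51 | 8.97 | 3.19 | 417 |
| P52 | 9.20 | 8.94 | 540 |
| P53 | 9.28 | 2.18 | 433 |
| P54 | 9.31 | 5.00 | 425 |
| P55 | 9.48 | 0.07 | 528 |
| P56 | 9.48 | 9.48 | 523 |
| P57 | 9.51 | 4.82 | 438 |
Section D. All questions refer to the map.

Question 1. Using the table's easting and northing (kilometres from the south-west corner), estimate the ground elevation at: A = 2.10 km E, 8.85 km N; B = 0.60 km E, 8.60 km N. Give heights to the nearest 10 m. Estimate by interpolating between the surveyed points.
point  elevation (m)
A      410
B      510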